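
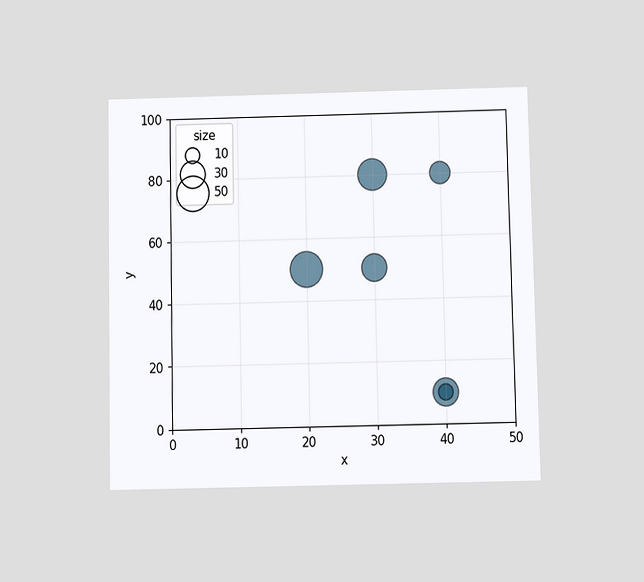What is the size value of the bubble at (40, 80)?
20

The chart is viewed slightly from below. Matching the bubble at (40, 80) against the size legend gives 20.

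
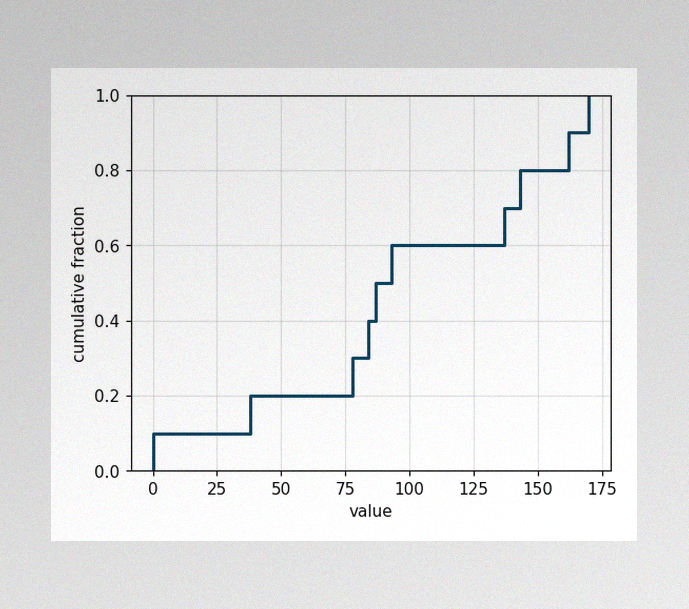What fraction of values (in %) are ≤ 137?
70%

The image has some photo noise and uneven lighting. At x=137 the ECDF step is at 70%.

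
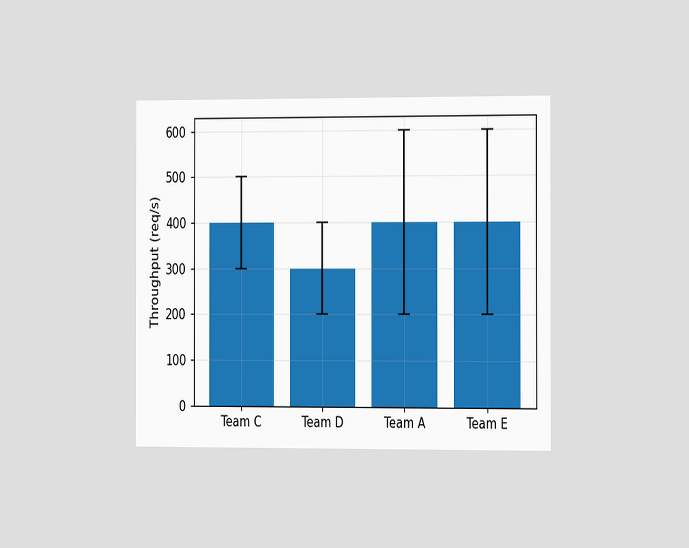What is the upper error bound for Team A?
600req/s

The chart is viewed slightly from the right. The Team A bar's upper whisker reaches 600req/s.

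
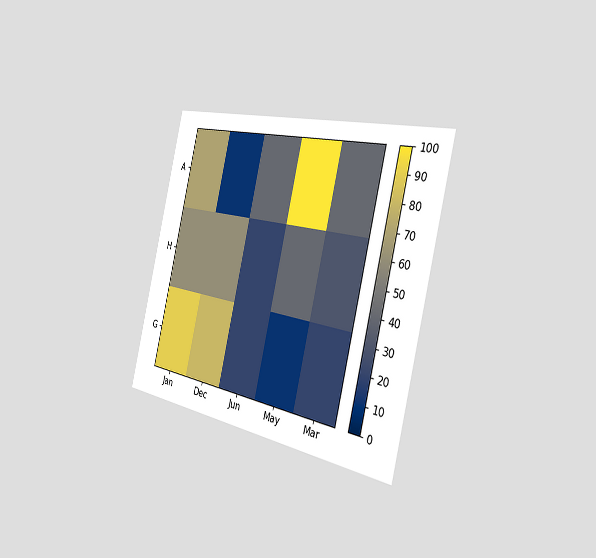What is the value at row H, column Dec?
The chart is tilted about 14° clockwise and viewed slightly from the right. Matching cell (H, Dec) against the colorbar gives 60.

60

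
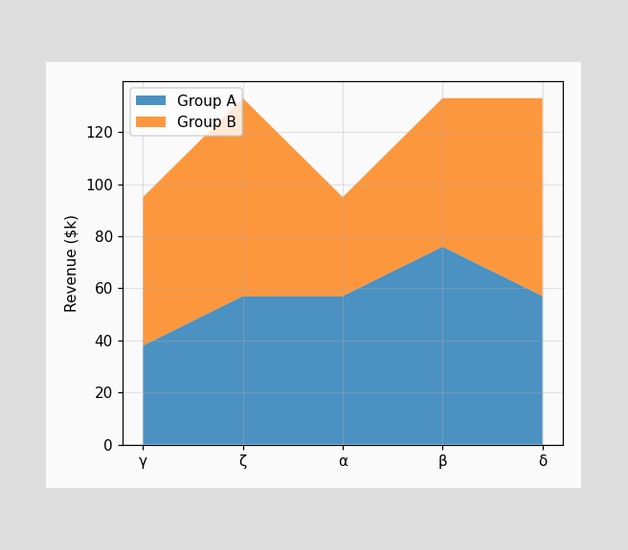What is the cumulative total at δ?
The stacked total at δ reaches $133k.

$133k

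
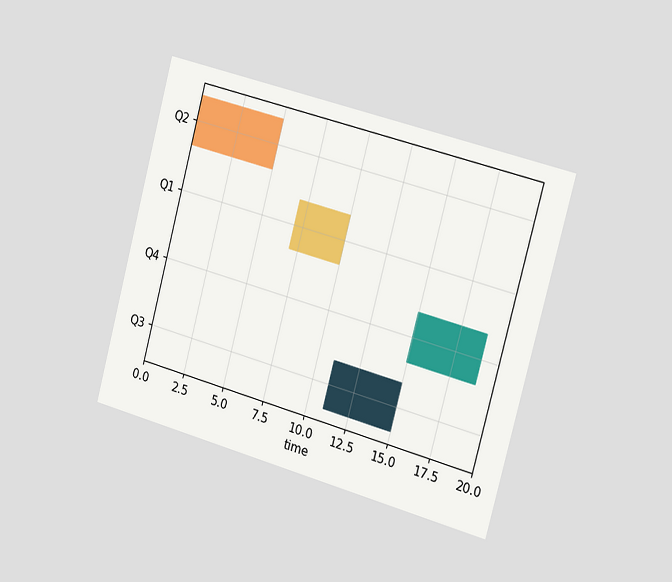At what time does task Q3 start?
The chart is tilted about 15° clockwise and viewed slightly from the right. The Q3 bar begins at t=11.

11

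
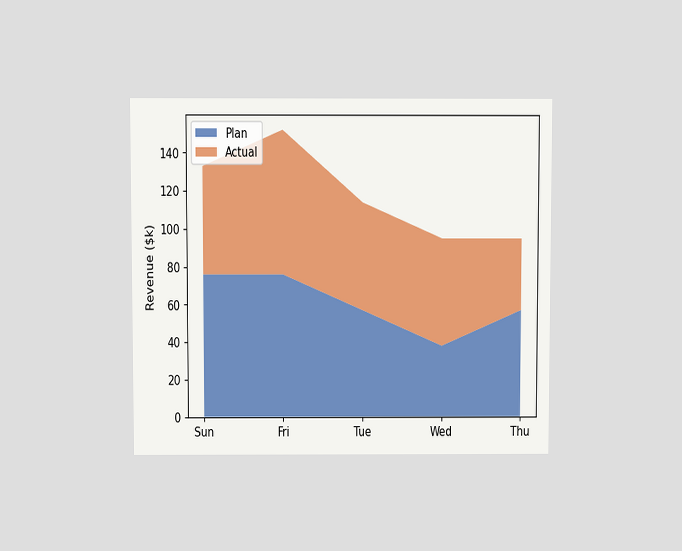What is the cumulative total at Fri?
$152k

The chart is viewed at a slight angle. The stacked total at Fri reaches $152k.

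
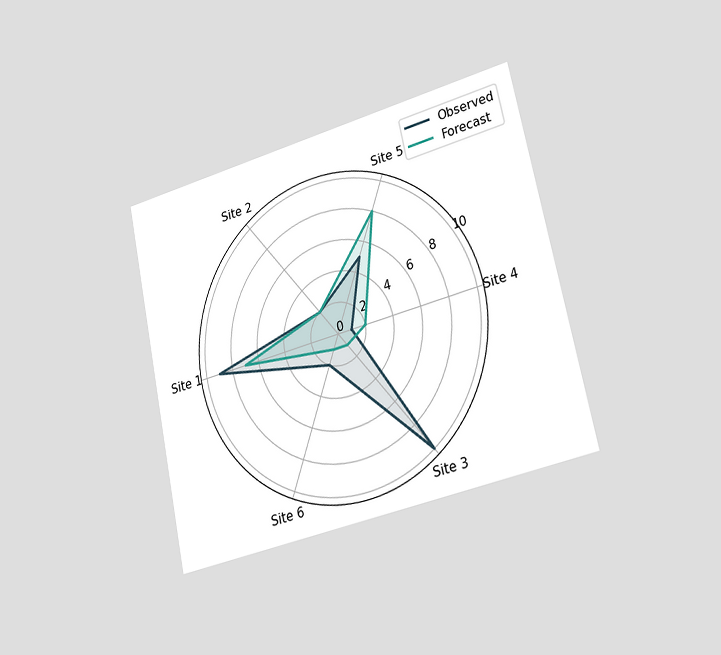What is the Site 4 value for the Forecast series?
2

The chart is tilted about 12° counter-clockwise and viewed slightly from the right. On the Site 4 axis, Forecast reaches 2.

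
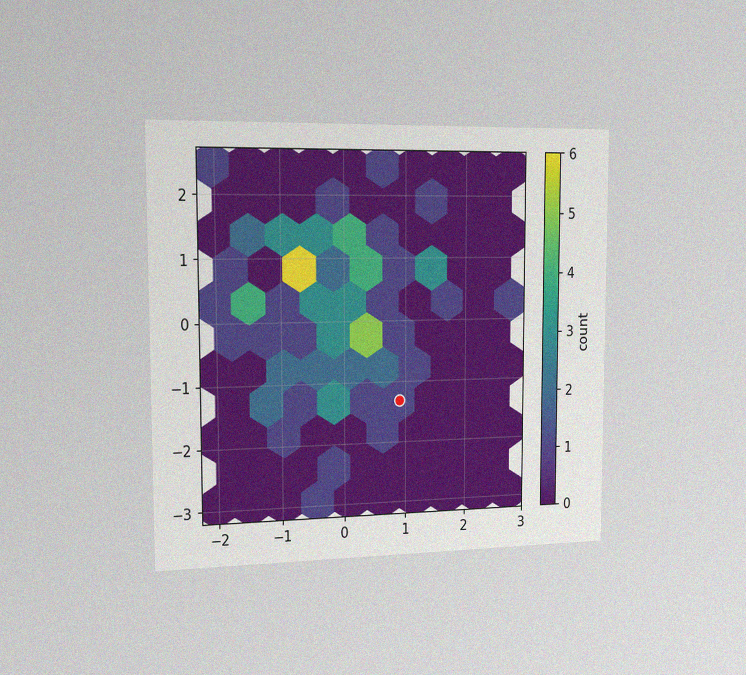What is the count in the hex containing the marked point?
The chart is viewed slightly from the left, with some photo noise. The marked hex reads 1 on the colorbar.

1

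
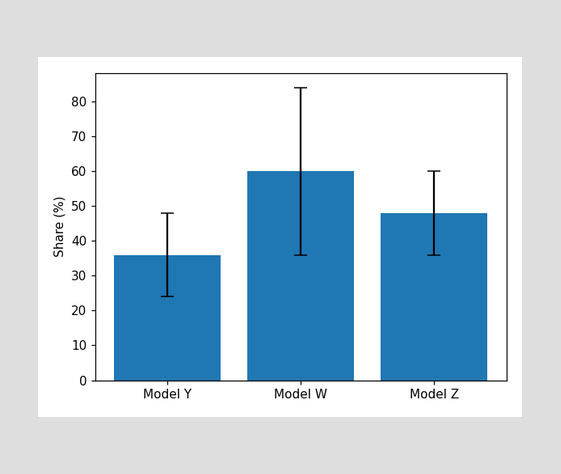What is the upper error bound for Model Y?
The Model Y bar's upper whisker reaches 48%.

48%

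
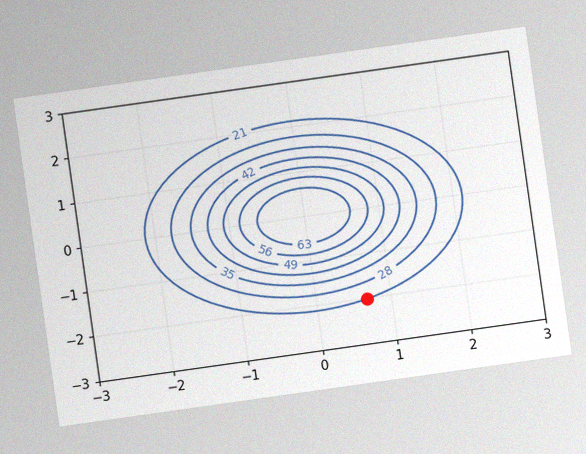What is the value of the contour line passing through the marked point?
21

The chart is tilted about 8° counter-clockwise, with some photo noise. The marked point sits on the contour labelled 21.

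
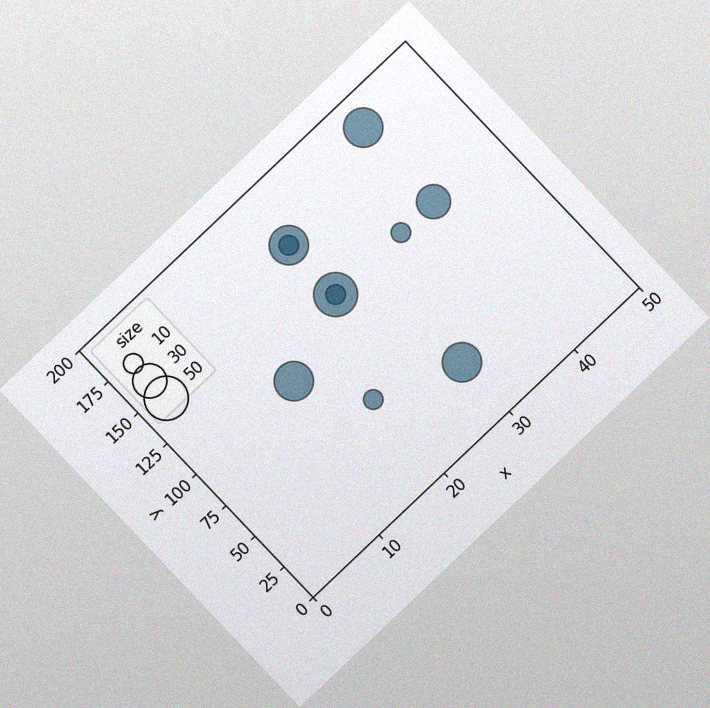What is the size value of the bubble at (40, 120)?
30

The chart is tilted about 44° counter-clockwise, with some photo noise. Matching the bubble at (40, 120) against the size legend gives 30.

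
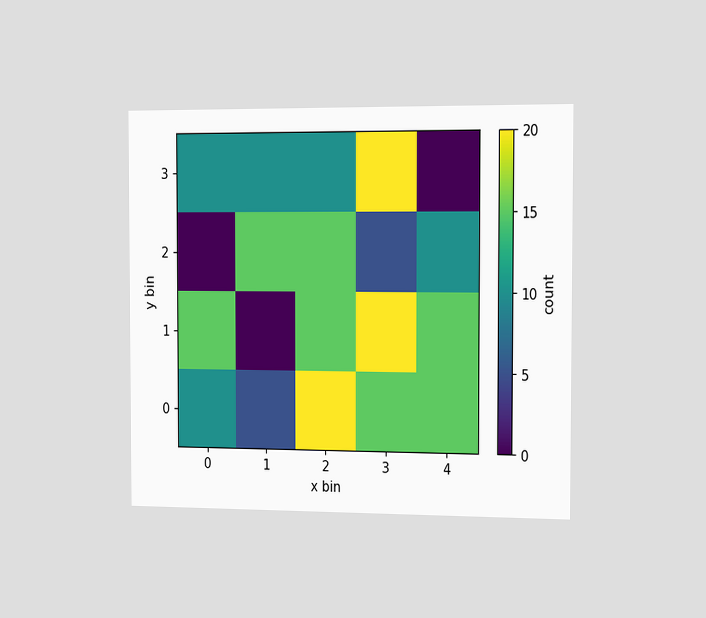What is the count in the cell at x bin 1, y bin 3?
The chart is viewed slightly from the right. Matching the cell (1, 3) against the colorbar gives 10.

10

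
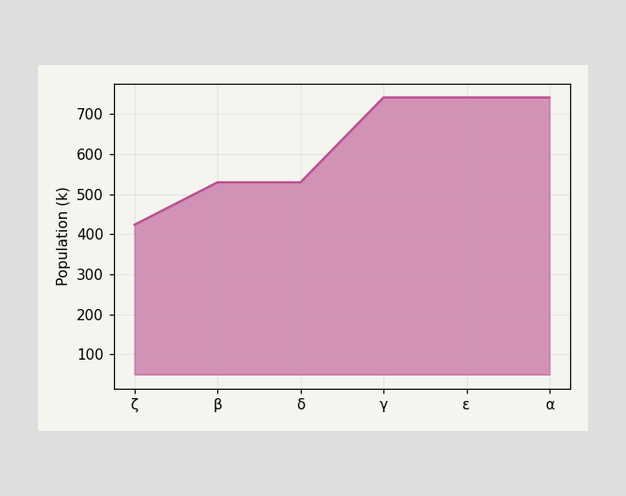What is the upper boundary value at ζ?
424k

At ζ the upper boundary is at 424k.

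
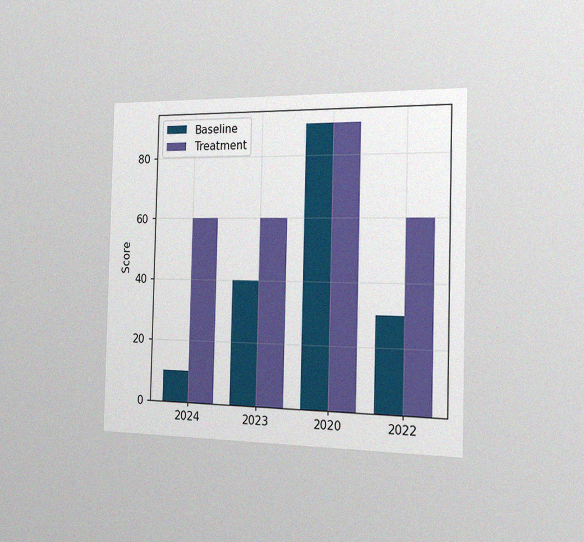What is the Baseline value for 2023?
The chart is viewed slightly from the right, with some photo noise. The Baseline bar at 2023 reaches 40 on the y-axis.

40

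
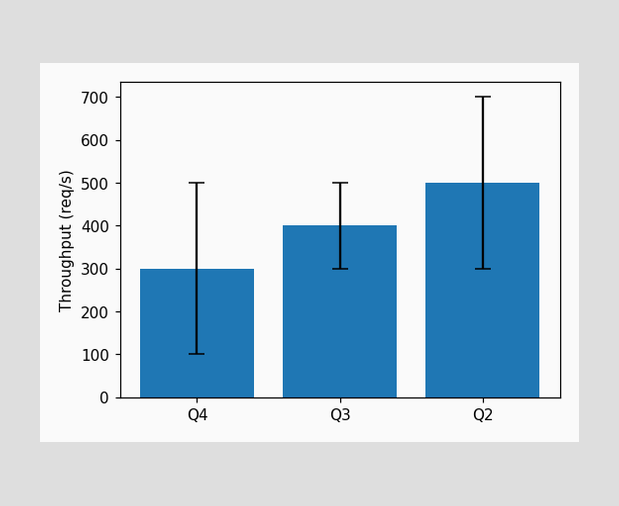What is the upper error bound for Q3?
The Q3 bar's upper whisker reaches 500req/s.

500req/s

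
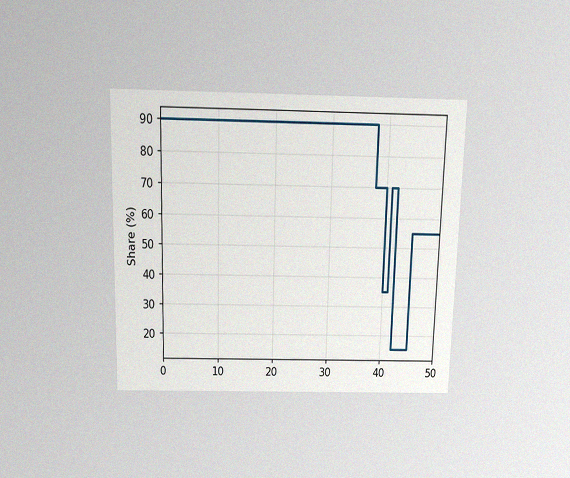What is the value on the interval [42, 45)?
15%

The chart is viewed slightly from above, with some photo noise. On [42, 45) the step sits at 15%.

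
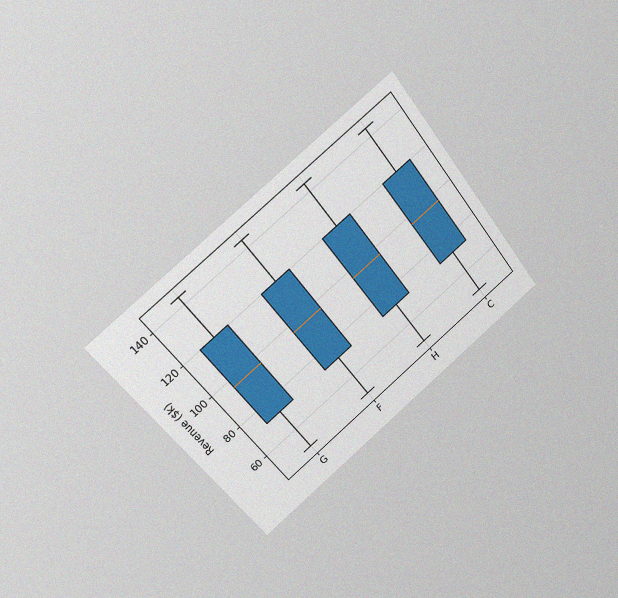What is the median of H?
The chart is tilted about 39° counter-clockwise and viewed at a slight angle, with some photo noise. The median line in the H box sits at $96k.

$96k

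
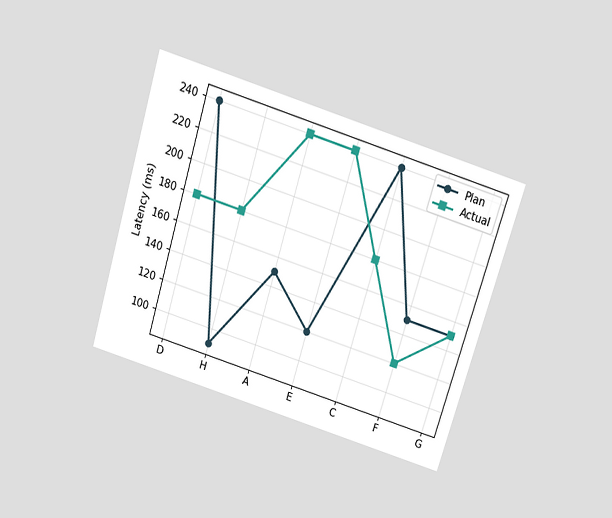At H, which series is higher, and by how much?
The chart is tilted about 17° clockwise and viewed slightly from above. At H, Actual sits above the other line by 90ms.

Actual, by 90ms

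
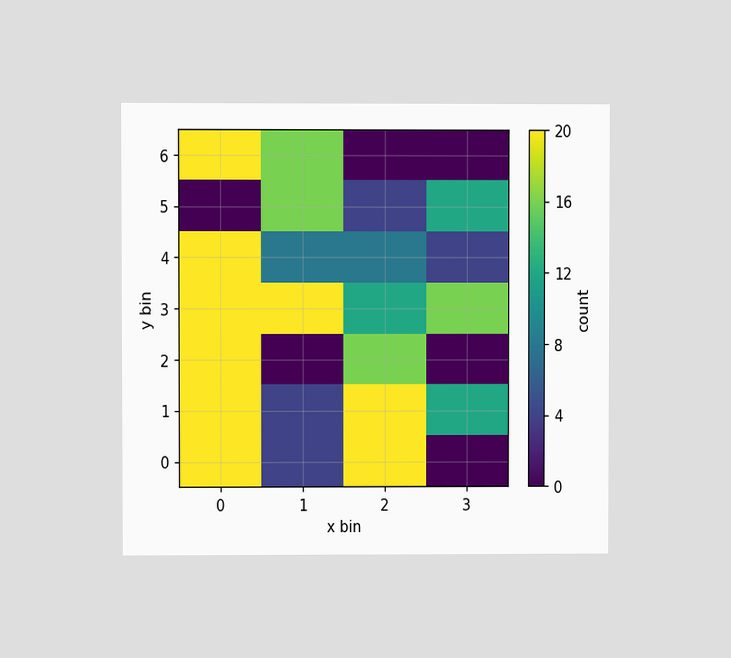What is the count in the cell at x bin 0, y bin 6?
The chart is viewed at a slight angle. Matching the cell (0, 6) against the colorbar gives 20.

20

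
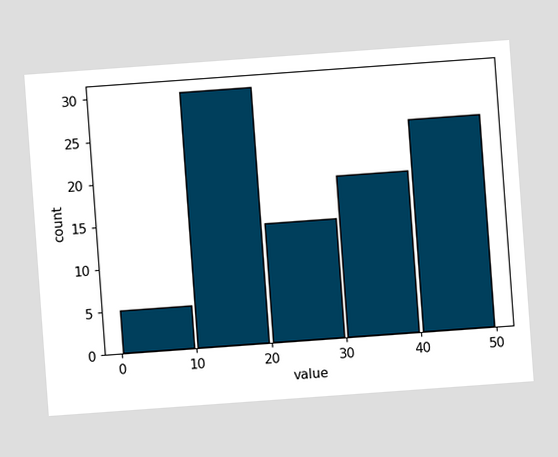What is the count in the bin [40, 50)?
25

The chart is tilted about 4° counter-clockwise. The [40, 50) bin has height 25.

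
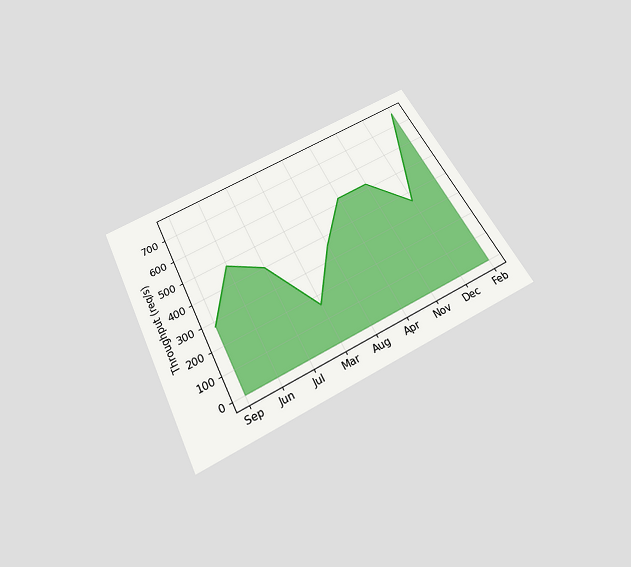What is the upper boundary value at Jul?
400req/s

The chart is tilted about 27° counter-clockwise and viewed slightly from below. At Jul the upper boundary is at 400req/s.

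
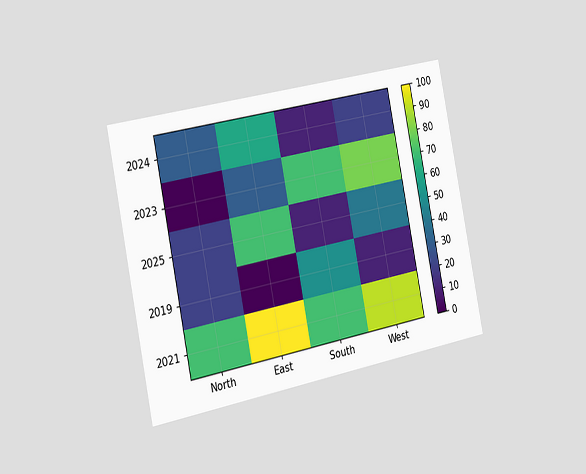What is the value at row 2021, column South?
The chart is tilted about 11° counter-clockwise and viewed slightly from the left. Matching cell (2021, South) against the colorbar gives 70.

70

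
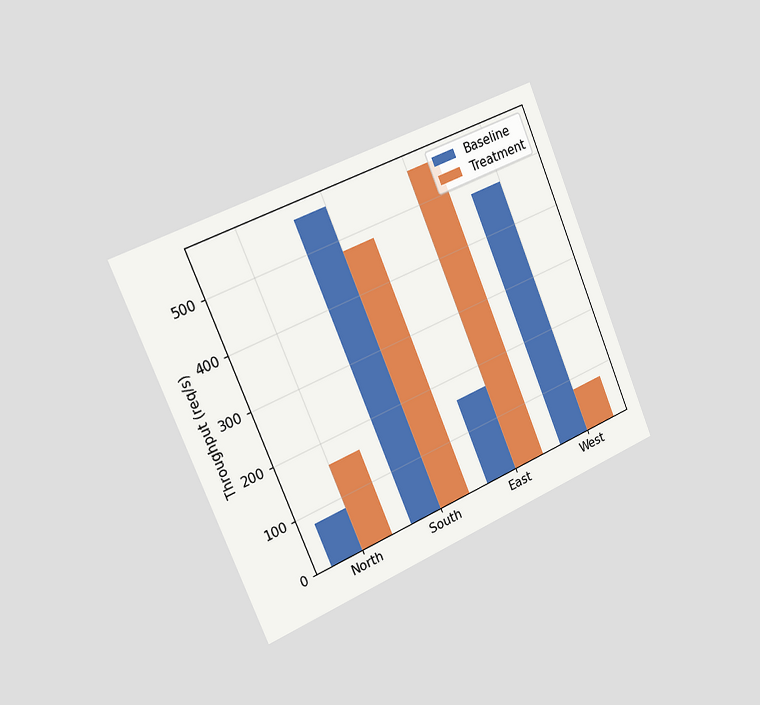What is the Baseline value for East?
160req/s

The chart is tilted about 23° counter-clockwise and viewed slightly from the left. The Baseline bar at East reaches 160req/s on the y-axis.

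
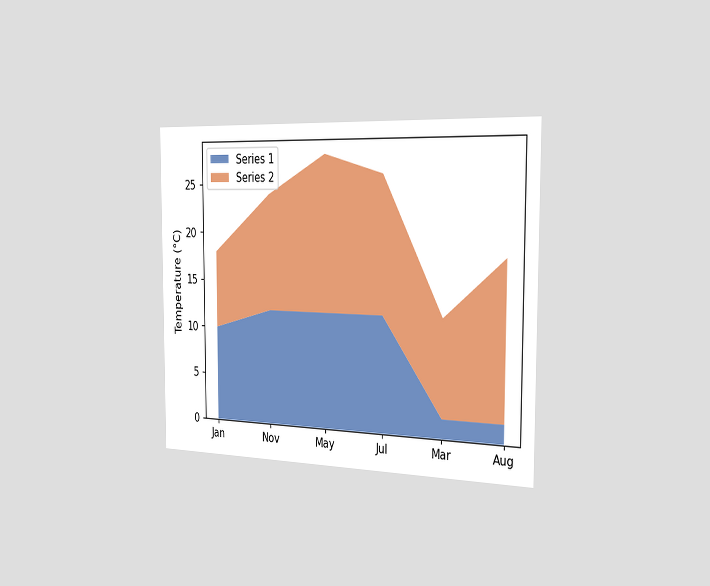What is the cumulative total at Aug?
18°C

The chart is viewed slightly from the right. The stacked total at Aug reaches 18°C.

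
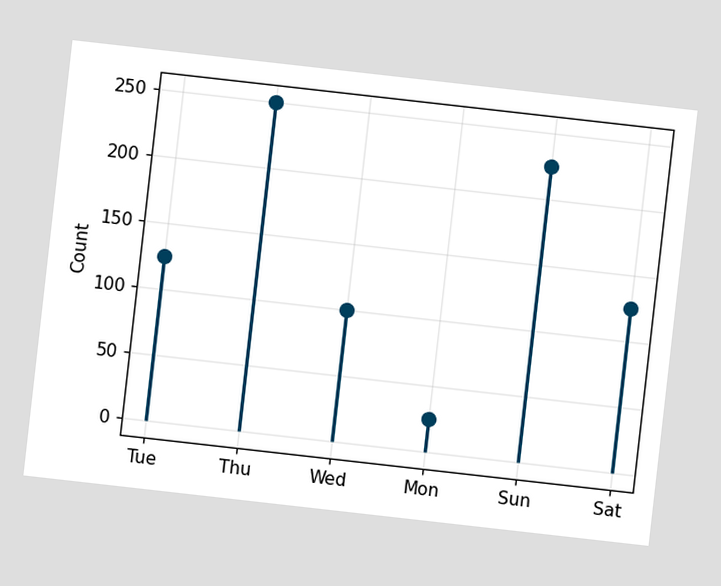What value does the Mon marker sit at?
The chart is tilted about 6° clockwise. The Mon marker sits at 25.

25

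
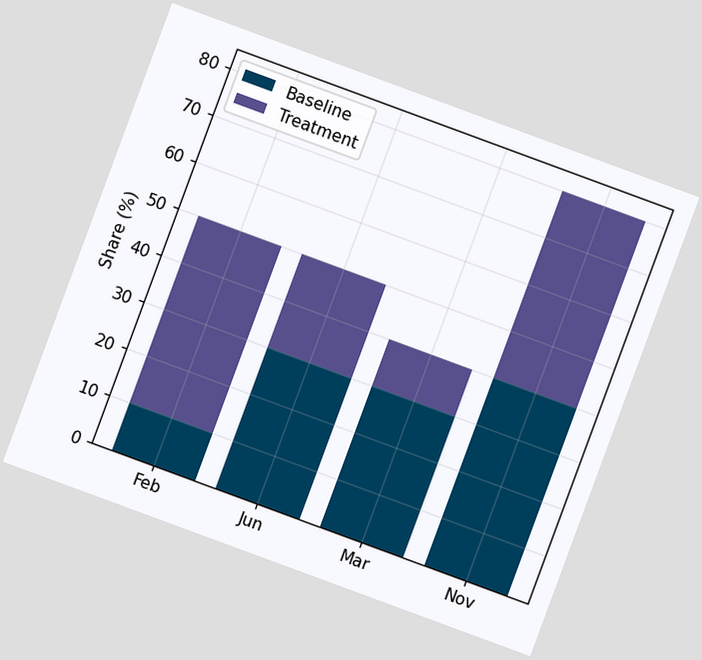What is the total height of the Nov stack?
80%

The chart is tilted about 20° clockwise. The Nov stack's top reaches 80% on the y-axis.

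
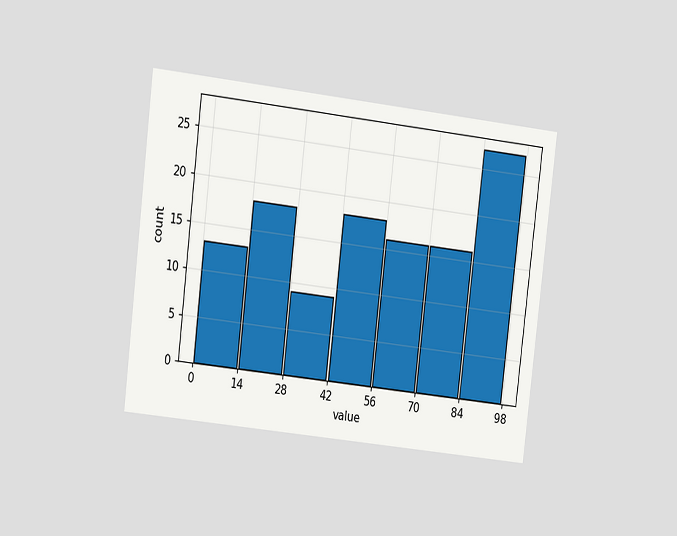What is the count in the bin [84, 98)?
The chart is tilted about 7° clockwise and viewed at a slight angle. The [84, 98) bin has height 27.

27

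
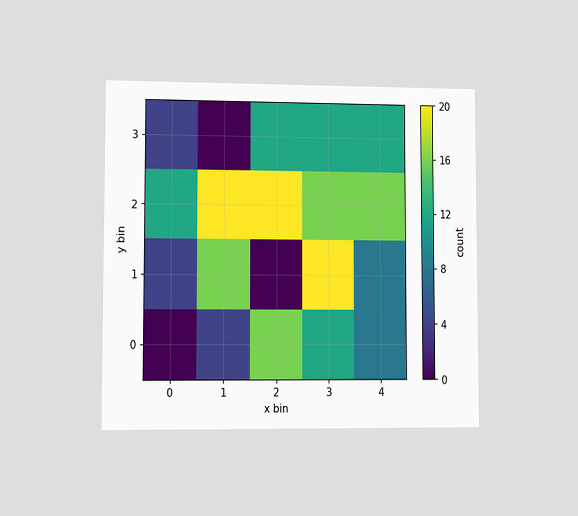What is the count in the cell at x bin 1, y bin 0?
The chart is viewed at a slight angle. Matching the cell (1, 0) against the colorbar gives 4.

4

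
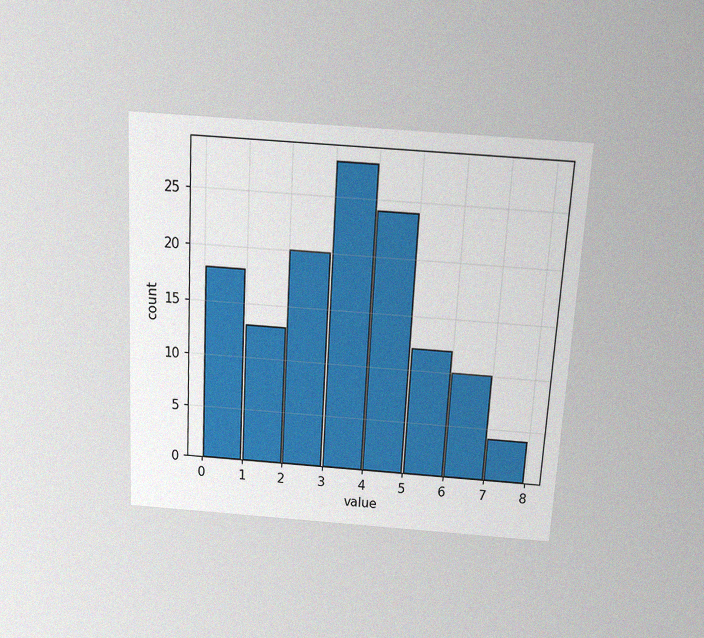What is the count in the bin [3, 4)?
28

The chart is tilted about 3° clockwise and viewed slightly from above, with some photo noise. The [3, 4) bin has height 28.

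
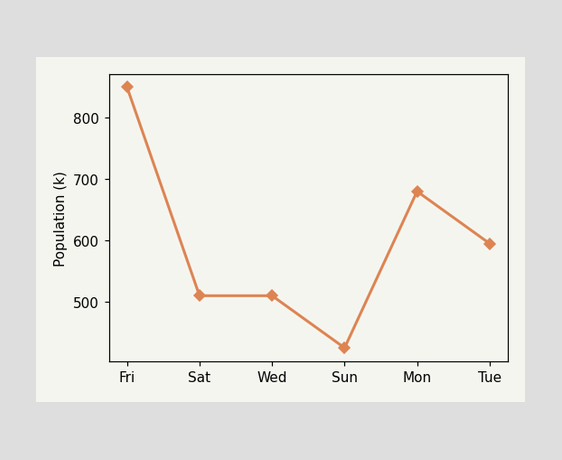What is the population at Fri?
850k

At Fri, the line is at 850k.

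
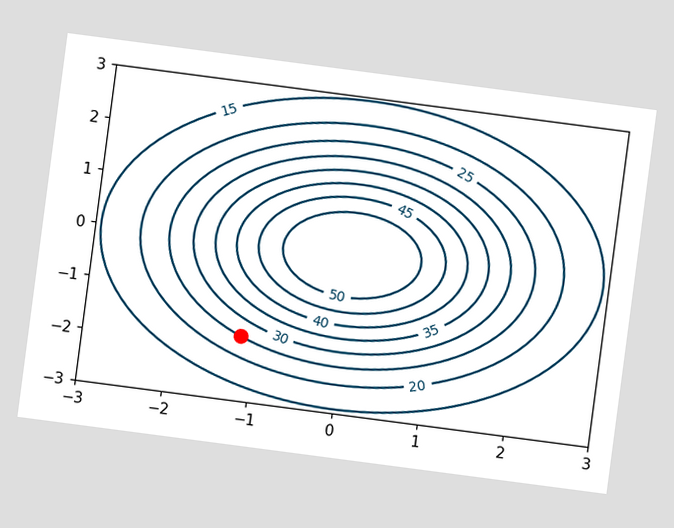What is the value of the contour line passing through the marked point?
25

The chart is tilted about 7° clockwise. The marked point sits on the contour labelled 25.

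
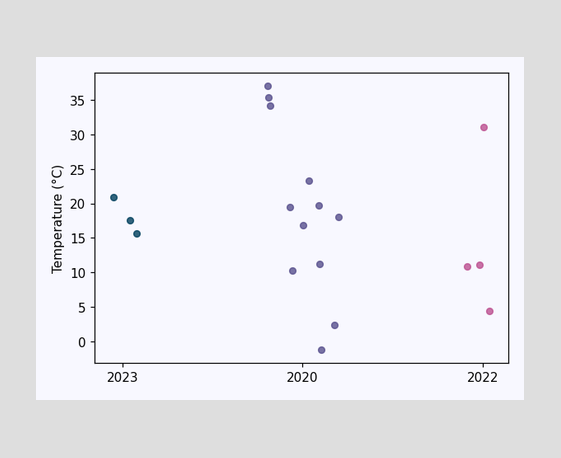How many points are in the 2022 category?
Counting the markers in the 2022 column gives 4.

4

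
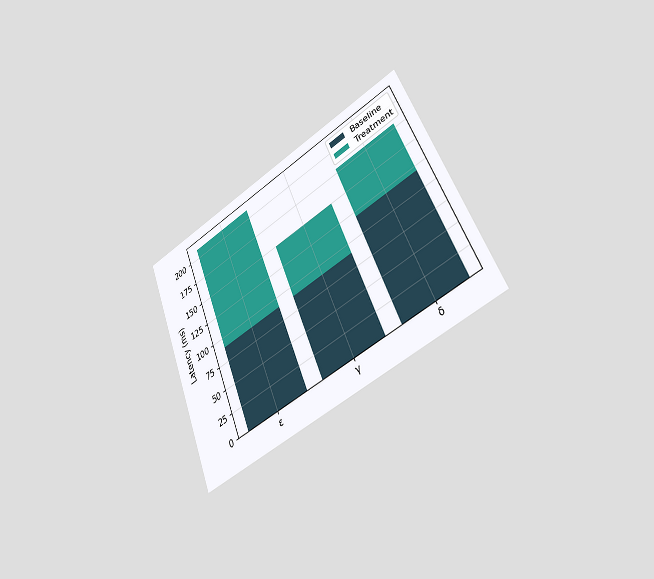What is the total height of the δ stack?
The chart is tilted about 23° counter-clockwise and viewed slightly from the right. The δ stack's top reaches 180ms on the y-axis.

180ms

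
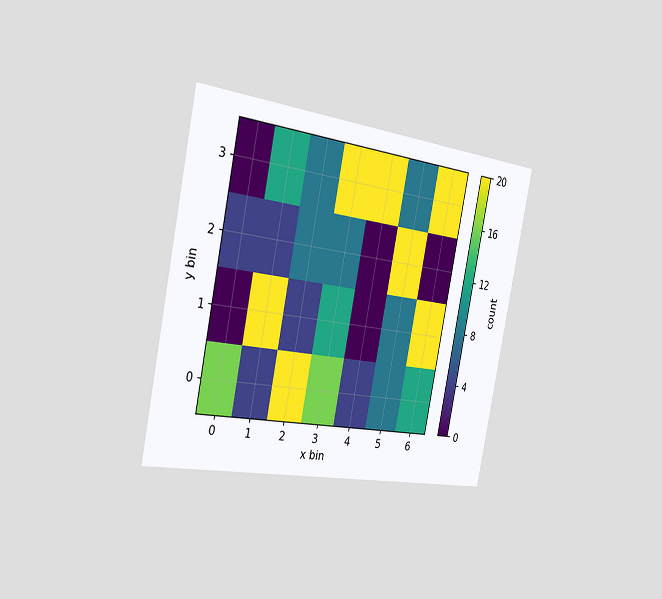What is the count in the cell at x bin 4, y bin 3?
20

The chart is tilted about 11° clockwise and viewed slightly from the left. Matching the cell (4, 3) against the colorbar gives 20.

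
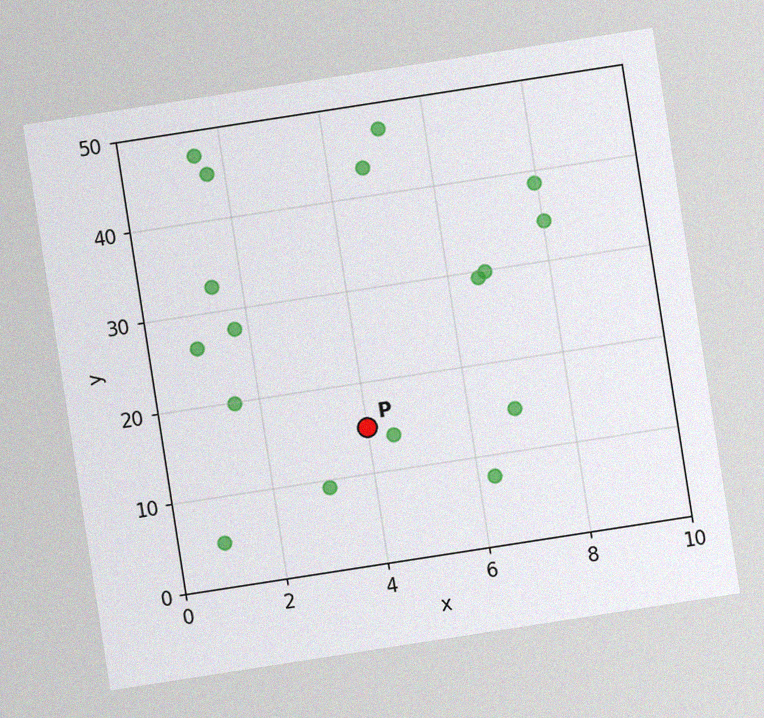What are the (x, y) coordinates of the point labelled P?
(4, 15)

The chart is tilted about 9° counter-clockwise, with some photo noise. Following the gridlines from P to each axis, P sits at (4, 15).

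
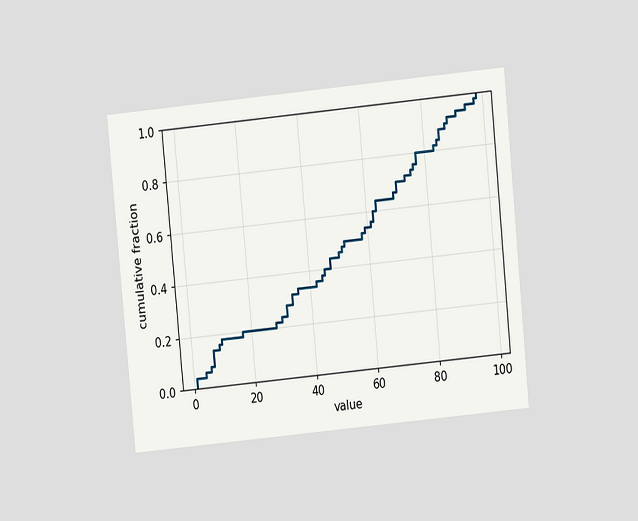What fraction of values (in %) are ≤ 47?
The chart is tilted about 6° counter-clockwise and viewed at a slight angle. At x=47 the ECDF step is at 44%.

44%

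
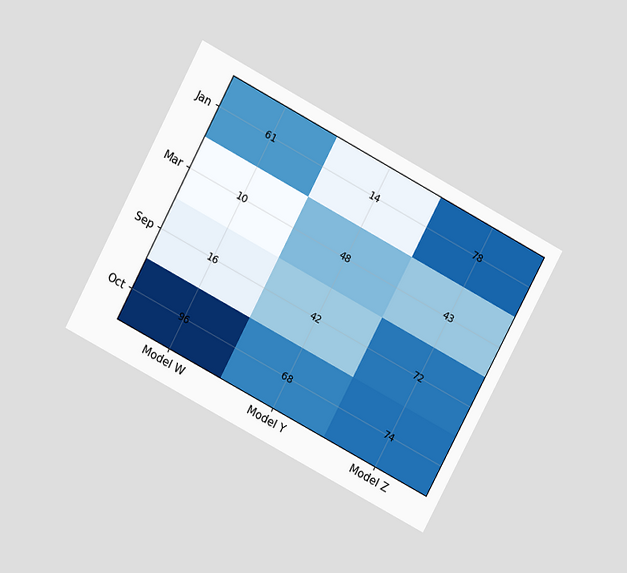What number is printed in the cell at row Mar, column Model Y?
48

The chart is tilted about 28° clockwise and viewed slightly from above. The (Mar, Model Y) cell reads 48.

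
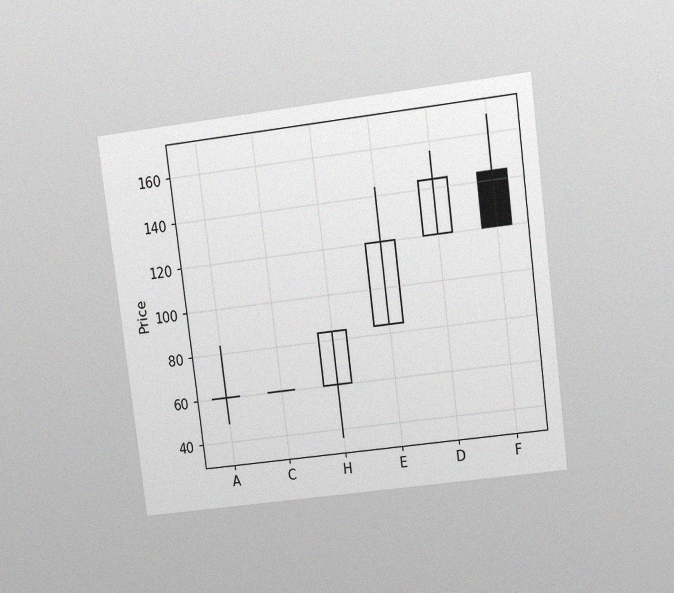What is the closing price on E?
The chart is tilted about 7° counter-clockwise and viewed at a slight angle, with some photo noise. The E candle closes at 120.

120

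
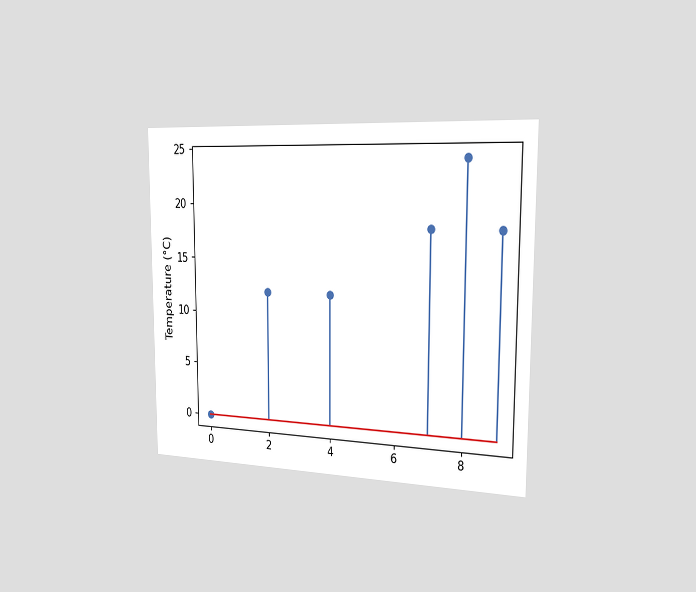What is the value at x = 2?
The chart is viewed slightly from the right. The stem at x=2 reaches 12°C.

12°C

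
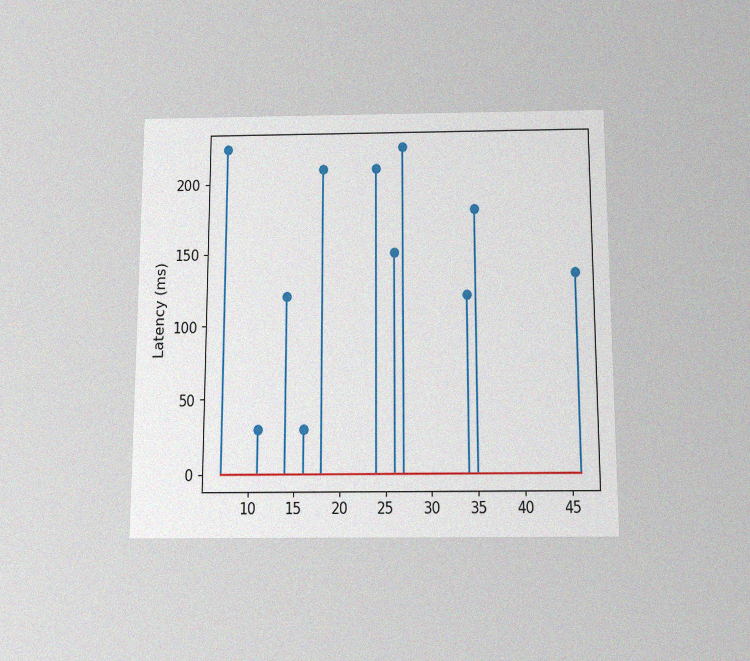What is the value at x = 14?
The chart is viewed slightly from below, with some photo noise. The stem at x=14 reaches 120ms.

120ms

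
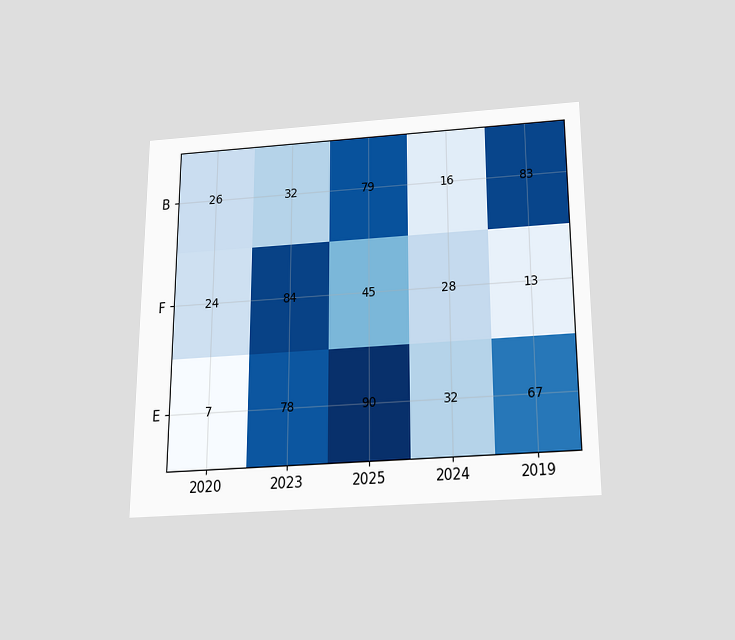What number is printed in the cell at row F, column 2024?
28

The chart is viewed slightly from below. The (F, 2024) cell reads 28.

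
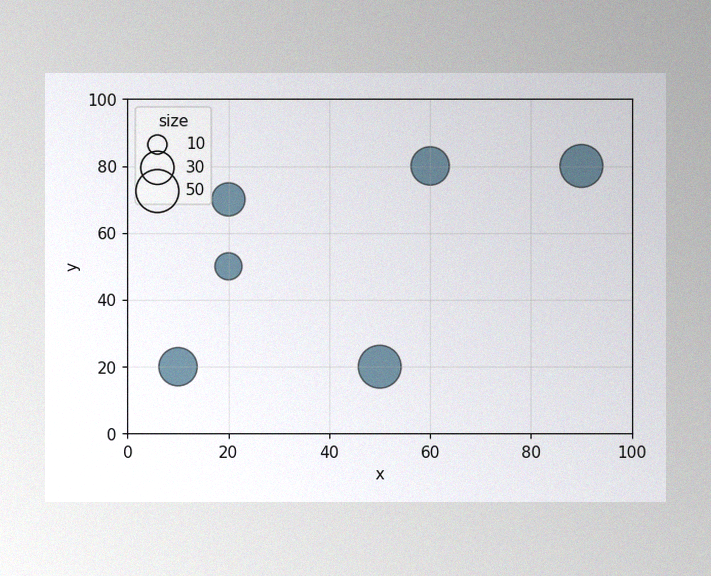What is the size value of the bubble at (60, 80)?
The image has some photo noise and uneven lighting. Matching the bubble at (60, 80) against the size legend gives 40.

40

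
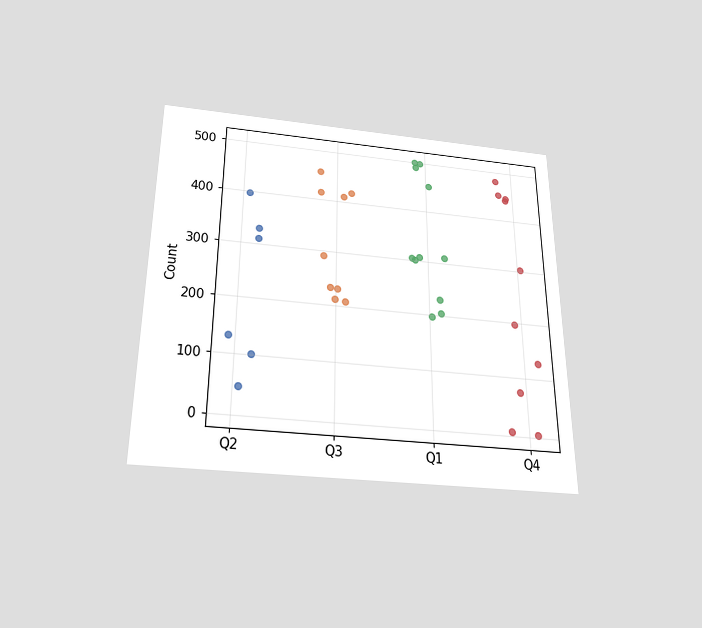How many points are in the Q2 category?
The chart is viewed slightly from below. Counting the markers in the Q2 column gives 6.

6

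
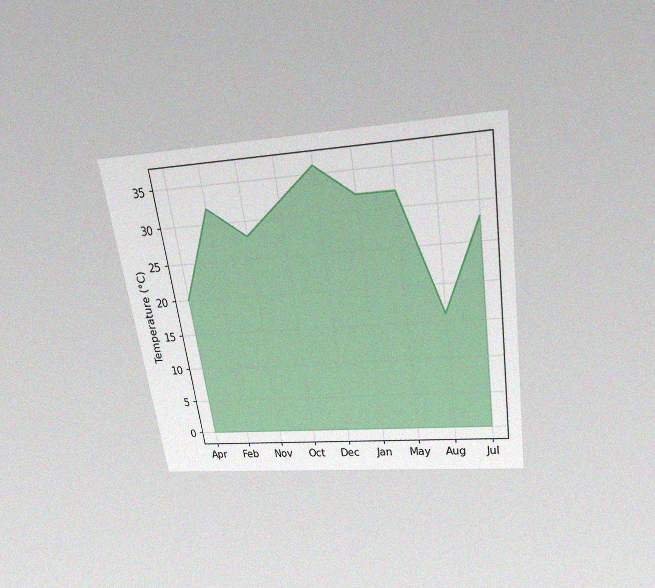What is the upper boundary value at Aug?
The chart is tilted about 9° counter-clockwise and viewed slightly from above, with some photo noise. At Aug the upper boundary is at 16°C.

16°C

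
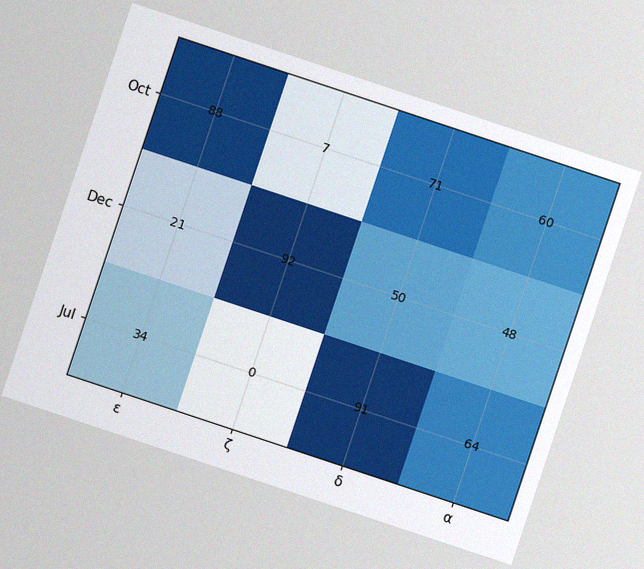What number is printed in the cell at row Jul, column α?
The chart is tilted about 18° clockwise, with some photo noise. The (Jul, α) cell reads 64.

64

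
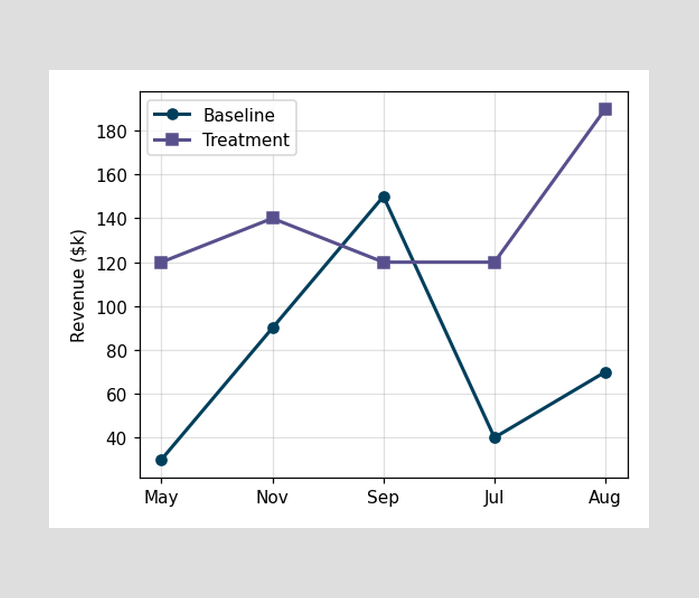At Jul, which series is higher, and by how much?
At Jul, Treatment sits above the other line by $80k.

Treatment, by $80k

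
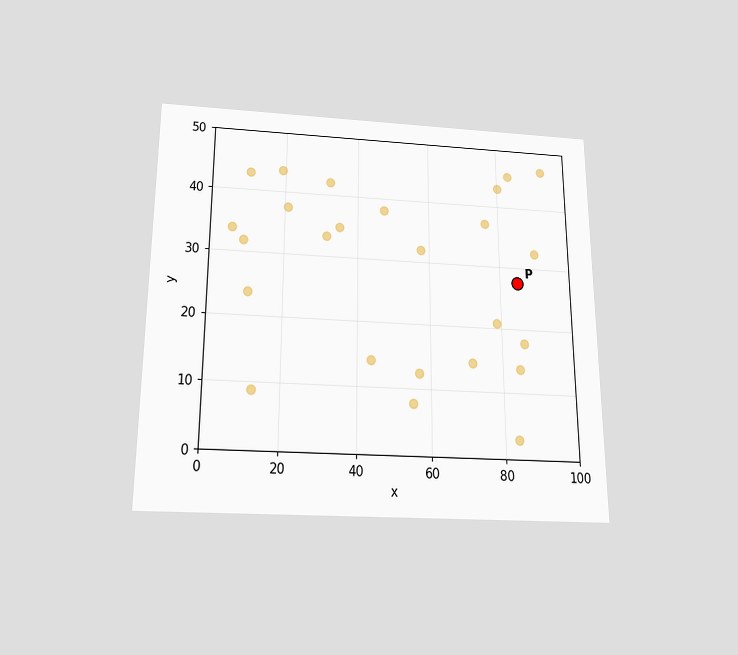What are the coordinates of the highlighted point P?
(85, 27.5)

The chart is viewed slightly from below. Following the gridlines from P to each axis, P sits at (85, 27.5).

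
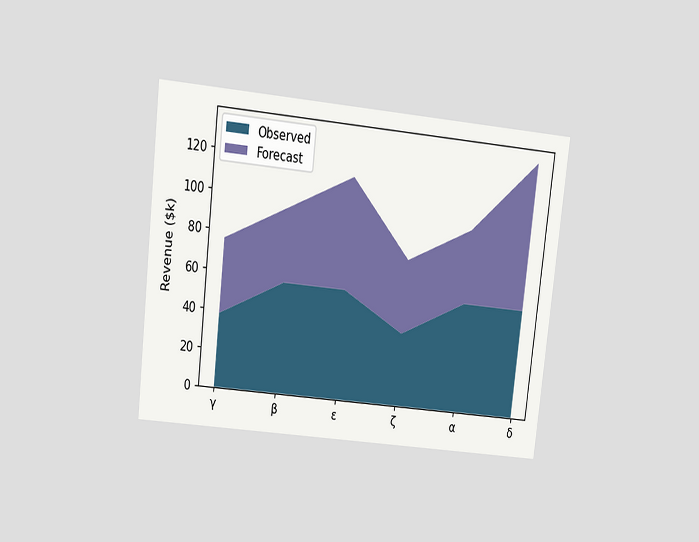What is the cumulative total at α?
The chart is tilted about 6° clockwise and viewed slightly from above. The stacked total at α reaches $95k.

$95k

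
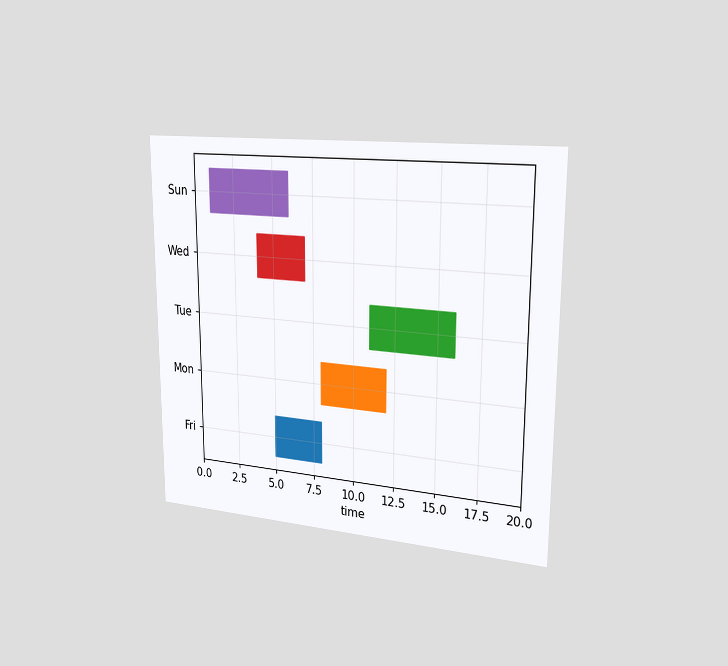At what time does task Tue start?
11

The chart is viewed slightly from the right. The Tue bar begins at t=11.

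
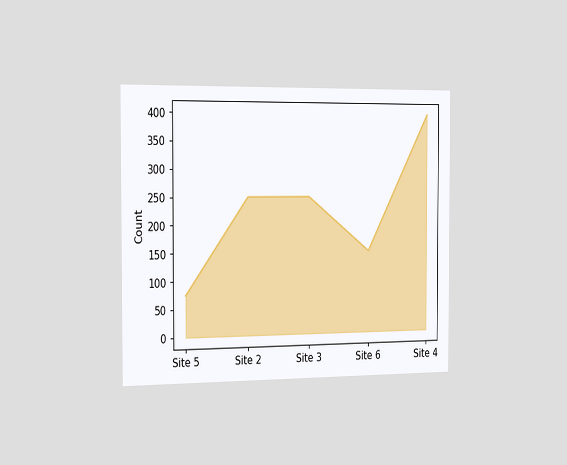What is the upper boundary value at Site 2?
The chart is viewed slightly from the left. At Site 2 the upper boundary is at 250.

250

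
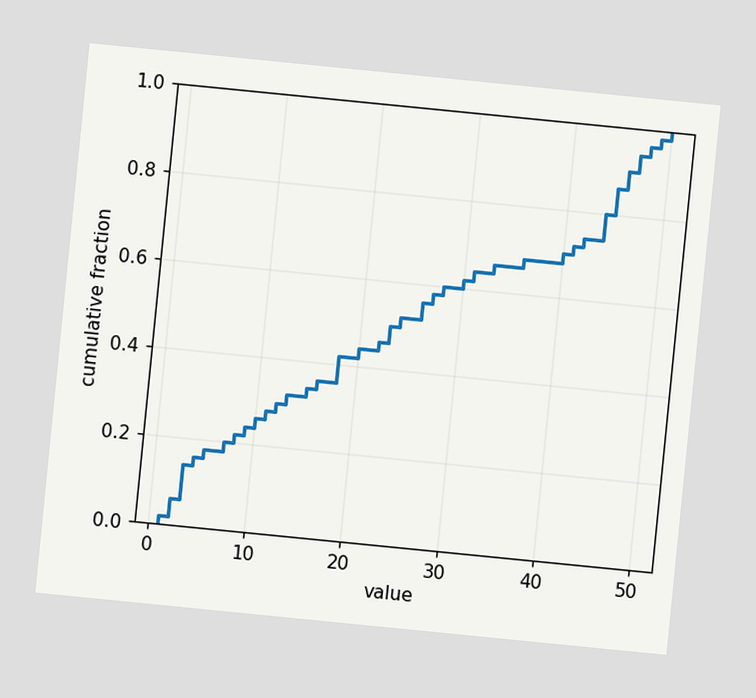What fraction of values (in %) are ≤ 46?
90%

The chart is tilted about 6° clockwise. At x=46 the ECDF step is at 90%.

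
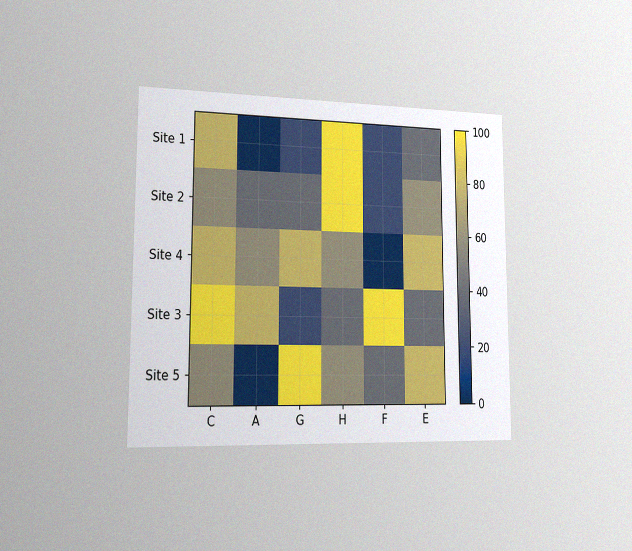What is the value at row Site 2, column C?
60

The chart is viewed slightly from the left, with some photo noise. Matching cell (Site 2, C) against the colorbar gives 60.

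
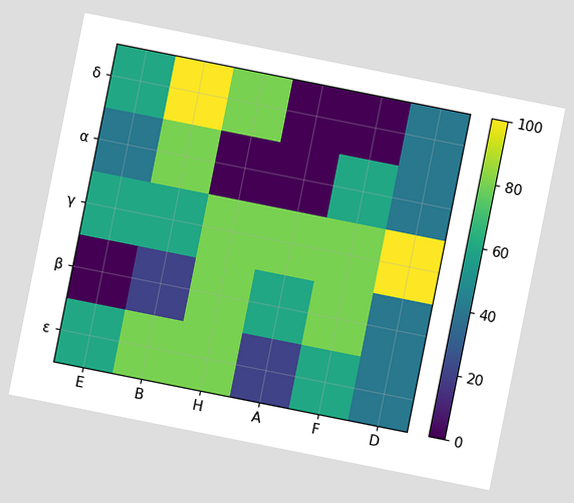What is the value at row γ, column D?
100

The chart is tilted about 11° clockwise. Matching cell (γ, D) against the colorbar gives 100.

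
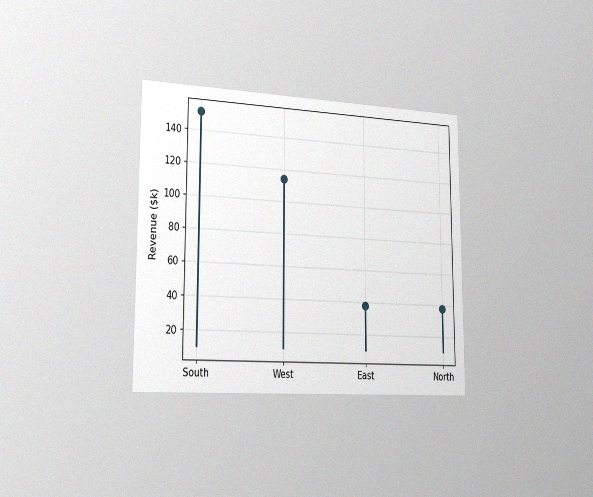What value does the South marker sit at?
The chart is viewed slightly from the left, with some photo noise. The South marker sits at $152k.

$152k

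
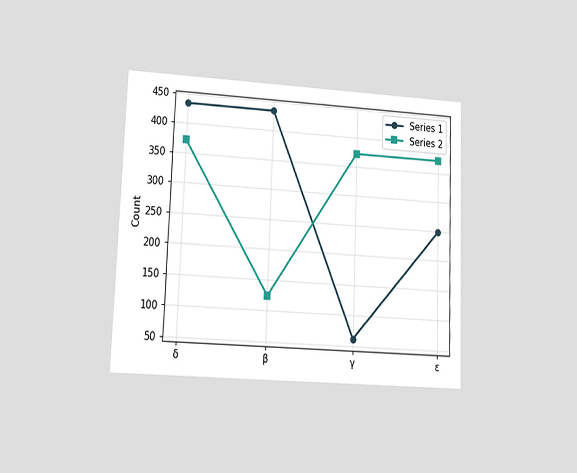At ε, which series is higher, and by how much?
The chart is tilted about 2° clockwise and viewed at a slight angle. At ε, Series 2 sits above the other line by 124.

Series 2, by 124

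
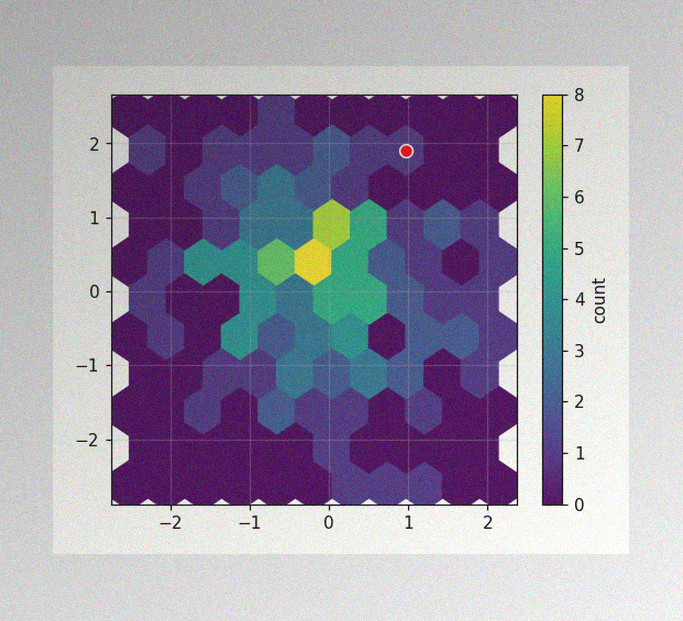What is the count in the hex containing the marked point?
The image has some photo noise and uneven lighting. The marked hex reads 1 on the colorbar.

1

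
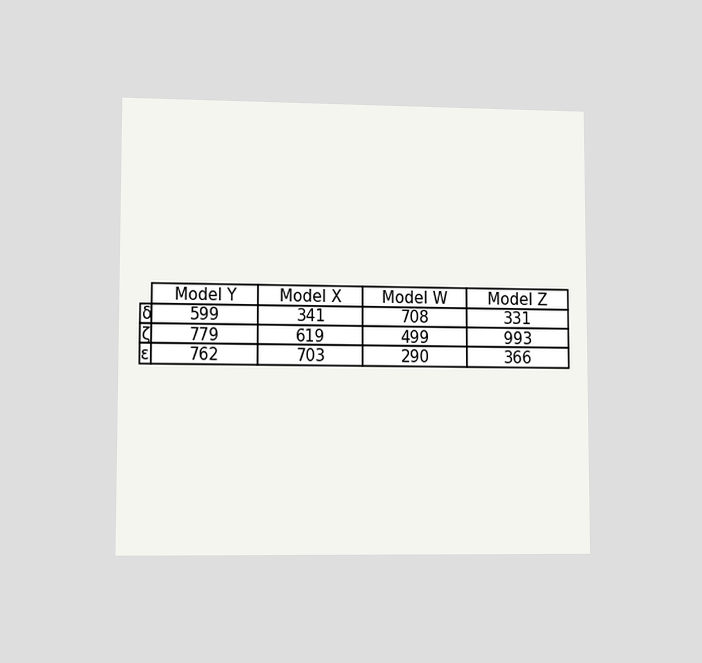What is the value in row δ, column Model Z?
331

The chart is viewed at a slight angle. The (δ, Model Z) cell reads 331.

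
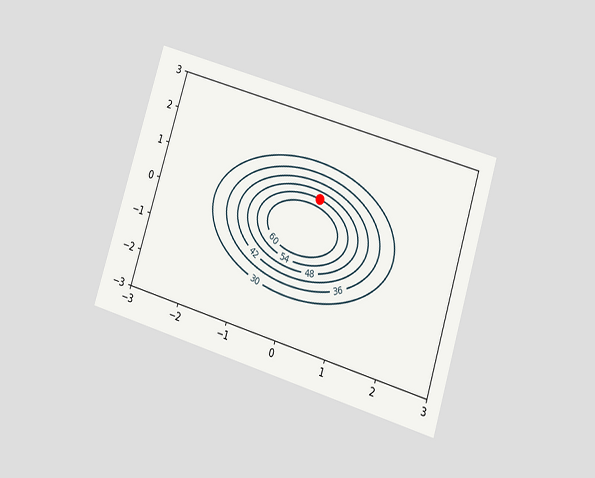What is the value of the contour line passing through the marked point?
The chart is tilted about 17° clockwise and viewed at a slight angle. The marked point sits on the contour labelled 54.

54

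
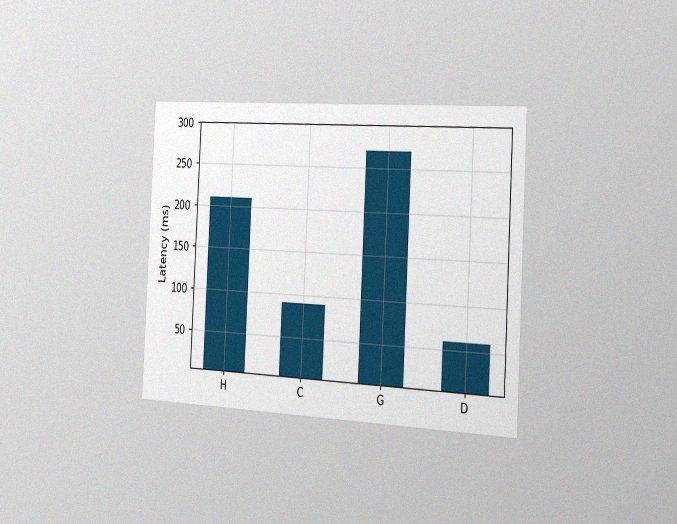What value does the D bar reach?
The chart is tilted about 3° clockwise and viewed slightly from the right, with some photo noise. Reading along the chart's y-axis, the D bar reaches 60ms.

60ms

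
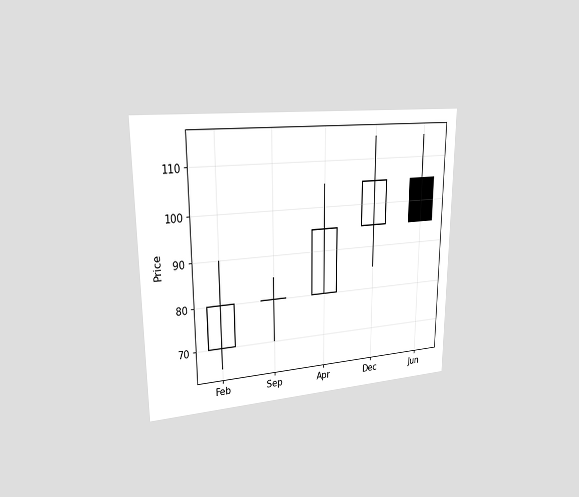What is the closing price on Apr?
95

The chart is viewed slightly from the left. The Apr candle closes at 95.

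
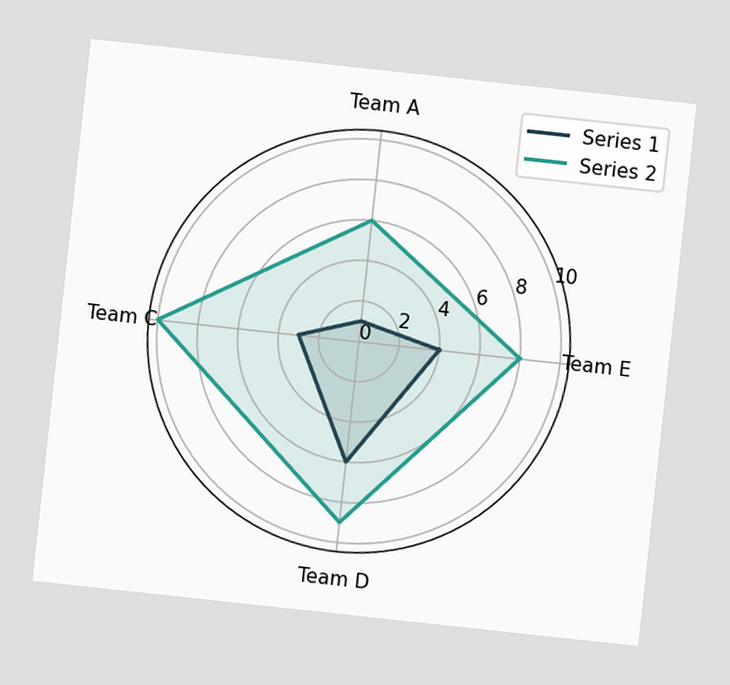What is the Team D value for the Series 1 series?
6

The chart is tilted about 6° clockwise. On the Team D axis, Series 1 reaches 6.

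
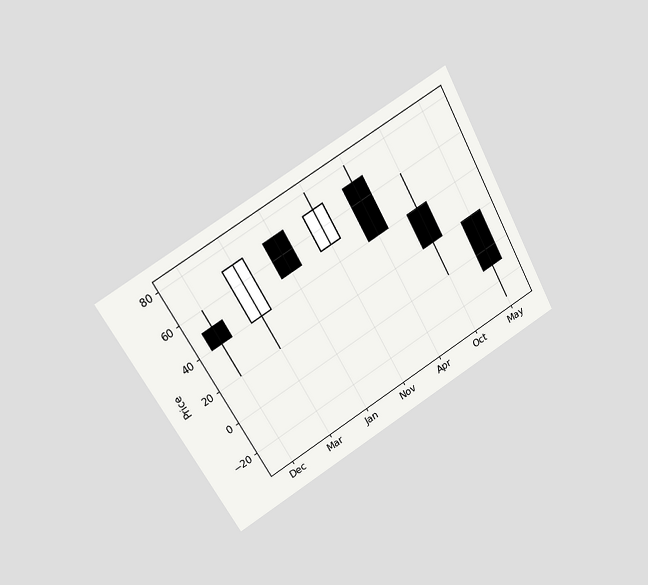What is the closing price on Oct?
20

The chart is tilted about 30° counter-clockwise and viewed at a slight angle. The Oct candle closes at 20.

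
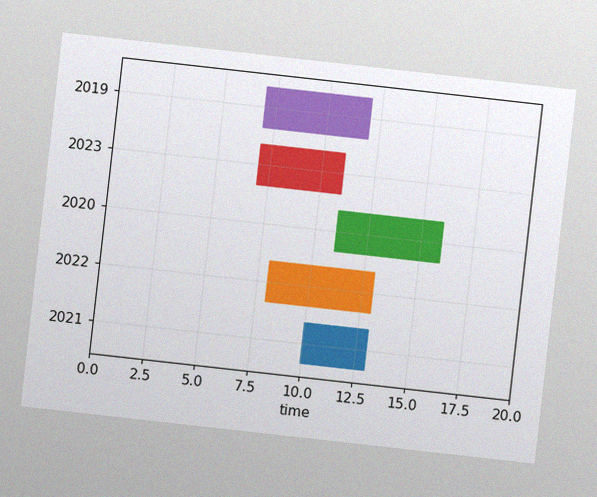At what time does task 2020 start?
11

The chart is tilted about 6° clockwise, with some photo noise. The 2020 bar begins at t=11.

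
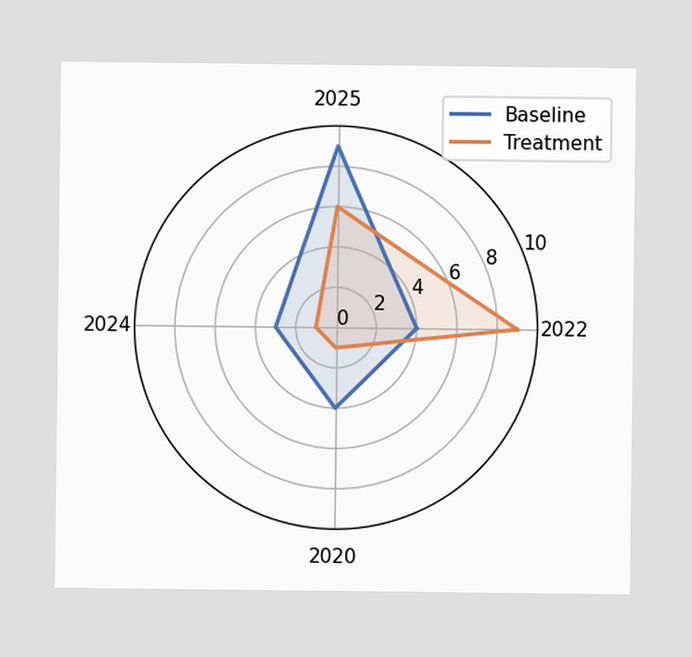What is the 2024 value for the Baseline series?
On the 2024 axis, Baseline reaches 3.

3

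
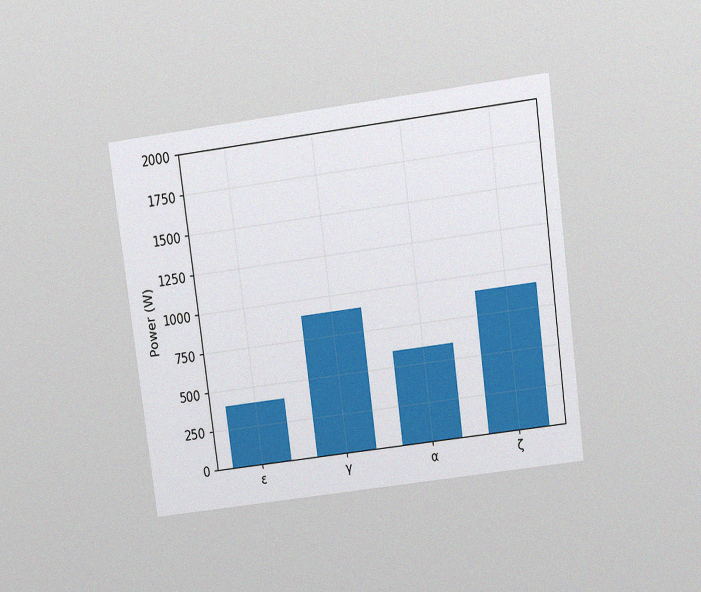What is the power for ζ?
The chart is tilted about 7° counter-clockwise and viewed slightly from above, with some photo noise. Reading along the chart's y-axis, the ζ bar reaches 900W.

900W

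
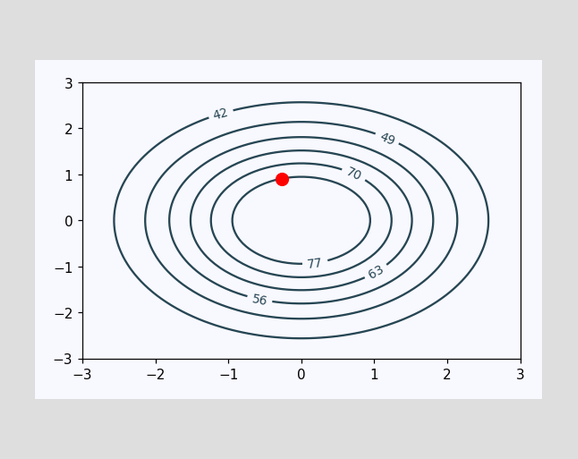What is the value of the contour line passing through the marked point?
77

The marked point sits on the contour labelled 77.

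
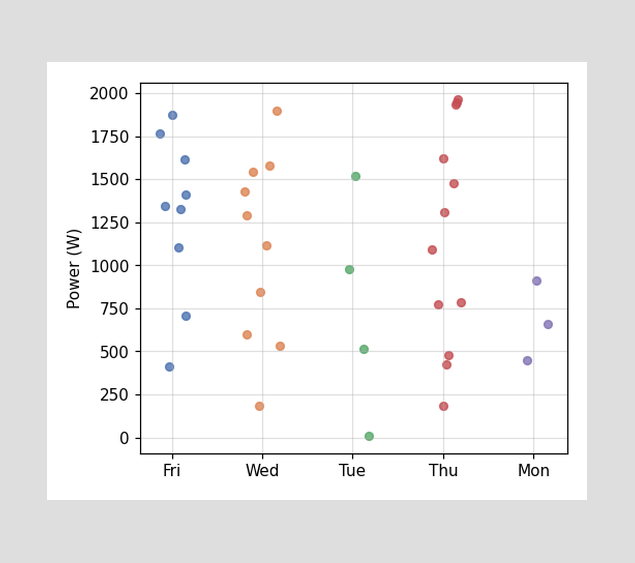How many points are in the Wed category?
10

Counting the markers in the Wed column gives 10.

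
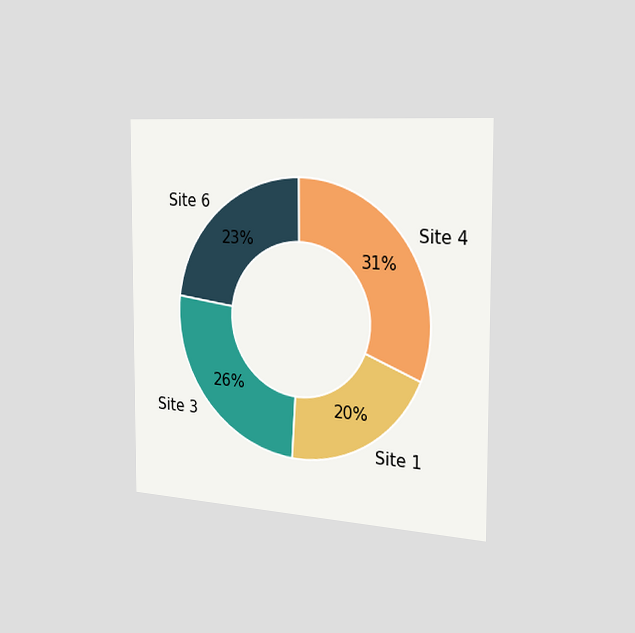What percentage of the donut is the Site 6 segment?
The chart is viewed slightly from the right. The Site 6 segment takes up 23% of the ring.

23%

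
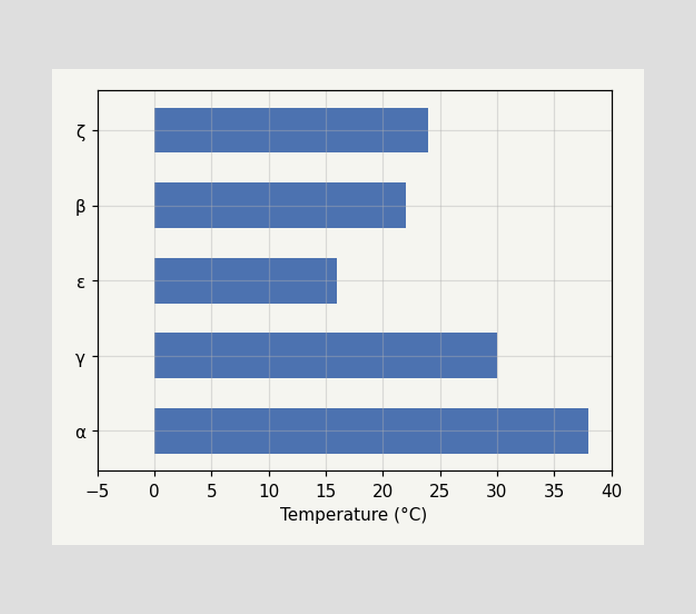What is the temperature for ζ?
24°C

Reading along the chart's x-axis, the ζ bar reaches 24°C.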